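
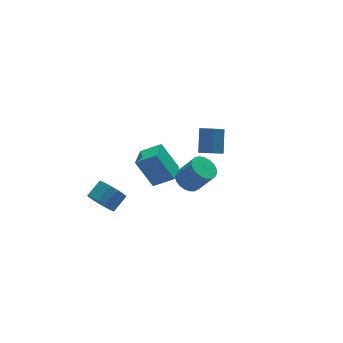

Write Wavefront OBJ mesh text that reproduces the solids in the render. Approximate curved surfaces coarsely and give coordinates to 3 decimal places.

v -3.479 -3.702 4.543
v -2.416 -4.409 5.331
v -2.521 -2.55 4.285
v -1.458 -3.257 5.073
v -2.802 -4.663 2.767
v -1.739 -5.37 3.555
v -1.844 -3.511 2.509
v -0.781 -4.218 3.297
v 3.273 -1.225 0.473
v 3.938 -0.175 1.817
v 2.639 -0.562 0.269
v 3.304 0.488 1.612
v 4.596 -0.368 -0.852
v 5.261 0.682 0.491
v 3.962 0.295 -1.057
v 4.627 1.345 0.287
v 1.84 -0.615 -2.161
v 2.716 -0.326 -2.46
v 3.497 -1.077 -0.899
v 2.62 -1.365 -0.599
v 2.592 -0.008 -2.245
v 3.373 -0.759 -0.684
v 2.338 0.205 -2.016
v 3.119 -0.546 -0.455
v 1.998 0.276 -1.811
v 2.778 -0.474 -0.25
v 1.63 0.194 -1.667
v 2.411 -0.557 -0.106
v 1.299 -0.029 -1.608
v 2.08 -0.779 -0.047
v 1.061 -0.352 -1.645
v 1.842 -1.103 -0.084
v 0.958 -0.721 -1.771
v 1.739 -1.472 -0.21
v 1.007 -1.072 -1.964
v 1.788 -1.823 -0.403
v 1.2 -1.344 -2.191
v 1.981 -2.094 -0.63
v 1.504 -1.489 -2.413
v 2.285 -2.24 -0.852
v 1.866 -1.483 -2.591
v 2.647 -2.234 -1.03
v 2.223 -1.327 -2.695
v 3.004 -2.078 -1.134
v 2.514 -1.048 -2.706
v 3.295 -1.799 -1.145
v 2.688 -0.694 -2.623
v 3.469 -1.445 -1.062
v -3.163 1.754 -4.239
v -2.75 2.189 -5.125
v -1.664 2.58 -4.427
v -2.077 2.146 -3.541
v -3.047 2.594 -4.892
v -1.96 2.986 -4.193
v -3.374 2.774 -4.483
v -2.287 3.166 -3.785
v -3.645 2.681 -4.009
v -2.559 3.073 -3.311
v -3.787 2.34 -3.597
v -2.7 2.731 -2.898
v -3.762 1.841 -3.357
v -2.675 2.233 -2.658
v -3.576 1.32 -3.353
v -2.49 1.711 -2.655
v -3.28 0.914 -3.587
v -2.193 1.306 -2.888
v -2.953 0.734 -3.995
v -1.866 1.126 -3.297
v -2.681 0.827 -4.469
v -1.595 1.219 -3.771
v -2.54 1.169 -4.882
v -1.453 1.56 -4.183
v -2.565 1.667 -5.122
v -1.478 2.059 -4.423
f 2 4 1
f 5 2 1
f 1 4 3
f 3 5 1
f 2 8 4
f 6 2 5
f 6 8 2
f 4 8 3
f 7 5 3
f 3 8 7
f 7 6 5
f 8 6 7
f 10 12 9
f 13 10 9
f 9 12 11
f 11 13 9
f 10 16 12
f 14 10 13
f 14 16 10
f 12 16 11
f 15 13 11
f 11 16 15
f 15 14 13
f 16 14 15
f 18 17 21
f 18 21 19
f 19 21 22
f 19 22 20
f 21 17 23
f 21 23 22
f 22 23 24
f 22 24 20
f 23 17 25
f 23 25 24
f 24 25 26
f 24 26 20
f 25 17 27
f 25 27 26
f 26 27 28
f 26 28 20
f 27 17 29
f 27 29 28
f 28 29 30
f 28 30 20
f 29 17 31
f 29 31 30
f 30 31 32
f 30 32 20
f 31 17 33
f 31 33 32
f 32 33 34
f 32 34 20
f 33 17 35
f 33 35 34
f 34 35 36
f 34 36 20
f 35 17 37
f 35 37 36
f 36 37 38
f 36 38 20
f 37 17 39
f 37 39 38
f 38 39 40
f 38 40 20
f 39 17 41
f 39 41 40
f 40 41 42
f 40 42 20
f 41 17 43
f 41 43 42
f 42 43 44
f 42 44 20
f 43 17 45
f 43 45 44
f 44 45 46
f 44 46 20
f 45 17 47
f 45 47 46
f 46 47 48
f 46 48 20
f 47 17 18
f 47 18 48
f 48 18 19
f 48 19 20
f 50 49 53
f 50 53 51
f 51 53 54
f 51 54 52
f 53 49 55
f 53 55 54
f 54 55 56
f 54 56 52
f 55 49 57
f 55 57 56
f 56 57 58
f 56 58 52
f 57 49 59
f 57 59 58
f 58 59 60
f 58 60 52
f 59 49 61
f 59 61 60
f 60 61 62
f 60 62 52
f 61 49 63
f 61 63 62
f 62 63 64
f 62 64 52
f 63 49 65
f 63 65 64
f 64 65 66
f 64 66 52
f 65 49 67
f 65 67 66
f 66 67 68
f 66 68 52
f 67 49 69
f 67 69 68
f 68 69 70
f 68 70 52
f 69 49 71
f 69 71 70
f 70 71 72
f 70 72 52
f 71 49 73
f 71 73 72
f 72 73 74
f 72 74 52
f 73 49 50
f 73 50 74
f 74 50 51
f 74 51 52



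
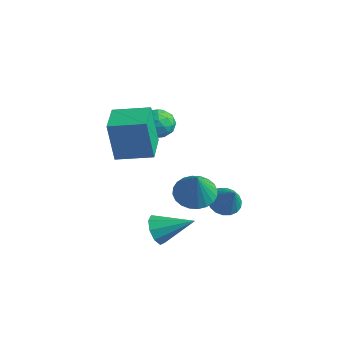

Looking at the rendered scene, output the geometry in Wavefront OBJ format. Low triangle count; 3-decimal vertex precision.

v 1.852 2.437 -3.437
v 2.464 2.236 -3.929
v 2.728 2.223 -2.263
v 2.503 2.593 -3.894
v 2.414 2.919 -3.768
v 2.213 3.149 -3.576
v 1.941 3.238 -3.357
v 1.651 3.169 -3.154
v 1.402 2.954 -3.007
v 1.241 2.638 -2.945
v 1.202 2.281 -2.981
v 1.291 1.955 -3.107
v 1.492 1.725 -3.298
v 1.764 1.636 -3.517
v 2.054 1.705 -3.72
v 2.303 1.92 -3.867
v 1.777 -1.517 -3.455
v 2.355 -1.825 -3.964
v 3.063 -0.443 -2.645
v 2.117 -1.365 -4.196
v 1.72 -0.976 -4.081
v 1.35 -0.84 -3.673
v 1.179 -1.02 -3.163
v 1.289 -1.433 -2.789
v 1.627 -1.885 -2.726
v 2.035 -2.165 -3.005
v 2.323 -2.141 -3.494
v -1.387 1.79 1.07
v -0.763 1.64 0.509
v -1.477 0.44 1.331
v -0.853 0.29 0.77
v -0.681 0.689 1.503
v -0.625 1.523 1.342
v -1.615 0.557 0.498
v -1.559 1.391 0.337
v -0.904 0.878 0.156
v -0.327 0.959 0.777
v -1.913 1.121 1.063
v -1.336 1.202 1.684
v -1.067 1.834 0.767
v -1.173 0.246 1.073
v -1.072 0.481 1.504
v -0.705 0.393 1.175
v -0.986 1.765 1.256
v -0.619 1.677 0.927
v -0.571 1.117 1.51
v -1.621 0.403 0.913
v -1.254 0.315 0.584
v -1.535 1.687 0.665
v -1.168 1.599 0.336
v -1.669 0.963 0.33
v -0.783 1.298 0.23
v -0.836 0.504 0.383
v -1.284 0.661 0.223
v -1.251 1.151 0.129
v -0.444 1.345 0.595
v -0.497 0.552 0.748
v -0.396 0.786 1.179
v -0.363 1.276 1.084
v -0.527 0.897 0.387
v -1.743 1.528 1.092
v -1.796 0.735 1.245
v -1.877 0.804 0.756
v -1.844 1.294 0.661
v -1.404 1.576 1.457
v -1.457 0.782 1.61
v -0.989 0.929 1.711
v -0.956 1.419 1.617
v -1.713 1.183 1.453
v 3.089 -0.465 -0.722
v 3.557 -1.208 -1.158
v 3.751 -0.955 0.822
v 3.818 -0.93 -1.182
v 3.969 -0.582 -1.137
v 3.986 -0.216 -1.028
v 3.866 0.112 -0.872
v 3.628 0.353 -0.694
v 3.308 0.468 -0.52
v 2.954 0.442 -0.377
v 2.621 0.278 -0.286
v 2.36 0 -0.262
v 2.209 -0.348 -0.308
v 2.192 -0.715 -0.416
v 2.312 -1.043 -0.572
v 2.55 -1.283 -0.75
v 2.87 -1.399 -0.924
v 3.223 -1.372 -1.067
v -0.927 -1.348 0.829
v -1.198 -1.539 2.902
v 0.323 -0.168 1.101
v 0.052 -0.359 3.174
v 0.228 -2.581 0.866
v -0.043 -2.772 2.939
v 1.478 -1.401 1.138
v 1.207 -1.592 3.211
f 2 1 4
f 2 4 3
f 4 1 5
f 4 5 3
f 5 1 6
f 5 6 3
f 6 1 7
f 6 7 3
f 7 1 8
f 7 8 3
f 8 1 9
f 8 9 3
f 9 1 10
f 9 10 3
f 10 1 11
f 10 11 3
f 11 1 12
f 11 12 3
f 12 1 13
f 12 13 3
f 13 1 14
f 13 14 3
f 14 1 15
f 14 15 3
f 15 1 16
f 15 16 3
f 16 1 2
f 16 2 3
f 18 17 20
f 18 20 19
f 20 17 21
f 20 21 19
f 21 17 22
f 21 22 19
f 22 17 23
f 22 23 19
f 23 17 24
f 23 24 19
f 24 17 25
f 24 25 19
f 25 17 26
f 25 26 19
f 26 17 27
f 26 27 19
f 27 17 18
f 27 18 19
f 28 65 44
f 65 39 68
f 44 68 33
f 65 68 44
f 28 44 40
f 44 33 45
f 40 45 29
f 44 45 40
f 28 40 49
f 40 29 50
f 49 50 35
f 40 50 49
f 28 49 61
f 49 35 64
f 61 64 38
f 49 64 61
f 28 61 65
f 61 38 69
f 65 69 39
f 61 69 65
f 29 45 56
f 45 33 59
f 56 59 37
f 45 59 56
f 33 68 46
f 68 39 67
f 46 67 32
f 68 67 46
f 39 69 66
f 69 38 62
f 66 62 30
f 69 62 66
f 38 64 63
f 64 35 51
f 63 51 34
f 64 51 63
f 35 50 55
f 50 29 52
f 55 52 36
f 50 52 55
f 31 57 43
f 57 37 58
f 43 58 32
f 57 58 43
f 31 43 41
f 43 32 42
f 41 42 30
f 43 42 41
f 31 41 48
f 41 30 47
f 48 47 34
f 41 47 48
f 31 48 53
f 48 34 54
f 53 54 36
f 48 54 53
f 31 53 57
f 53 36 60
f 57 60 37
f 53 60 57
f 32 58 46
f 58 37 59
f 46 59 33
f 58 59 46
f 30 42 66
f 42 32 67
f 66 67 39
f 42 67 66
f 34 47 63
f 47 30 62
f 63 62 38
f 47 62 63
f 36 54 55
f 54 34 51
f 55 51 35
f 54 51 55
f 37 60 56
f 60 36 52
f 56 52 29
f 60 52 56
f 71 70 73
f 71 73 72
f 73 70 74
f 73 74 72
f 74 70 75
f 74 75 72
f 75 70 76
f 75 76 72
f 76 70 77
f 76 77 72
f 77 70 78
f 77 78 72
f 78 70 79
f 78 79 72
f 79 70 80
f 79 80 72
f 80 70 81
f 80 81 72
f 81 70 82
f 81 82 72
f 82 70 83
f 82 83 72
f 83 70 84
f 83 84 72
f 84 70 85
f 84 85 72
f 85 70 86
f 85 86 72
f 86 70 87
f 86 87 72
f 87 70 71
f 87 71 72
f 89 91 88
f 92 89 88
f 88 91 90
f 90 92 88
f 89 95 91
f 93 89 92
f 93 95 89
f 91 95 90
f 94 92 90
f 90 95 94
f 94 93 92
f 95 93 94



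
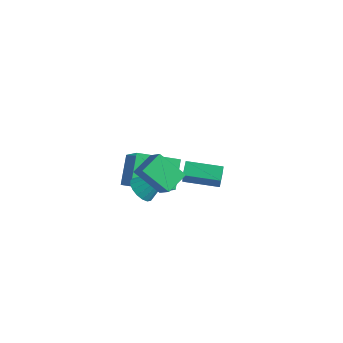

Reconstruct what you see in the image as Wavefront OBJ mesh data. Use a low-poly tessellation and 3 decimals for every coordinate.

v -3.473 -0.823 -0.151
v -2.328 -1.179 0.923
v -2.343 0.789 -0.822
v -1.198 0.434 0.252
v -2.742 -1.794 -1.252
v -1.597 -2.149 -0.178
v -1.612 -0.181 -1.923
v -0.467 -0.537 -0.849
v -0.47 -2.541 0.34
v 0.091 -2.975 0.312
v 0.45 -1.439 1.66
v 0.156 -2.743 0.073
v 0.078 -2.464 -0.105
v -0.125 -2.203 -0.182
v -0.408 -2.019 -0.138
v -0.704 -1.955 0.014
v -0.947 -2.024 0.242
v -1.081 -2.212 0.491
v -1.074 -2.475 0.706
v -0.929 -2.753 0.837
v -0.679 -2.983 0.854
v -0.381 -3.111 0.753
v -0.103 -3.108 0.558
v -1.553 0.88 -1.355
v -1.936 1.413 -0.898
v -2.229 1.475 -2.616
v -2.612 2.008 -2.159
v -0.228 1.992 -1.541
v -0.611 2.525 -1.084
v -0.904 2.587 -2.802
v -1.287 3.12 -2.345
v 1.614 -4.251 3.993
v 1.517 -3.206 4.437
v 0.744 -3.998 3.207
v 0.647 -2.952 3.65
v 2.673 -3.728 2.99
v 2.576 -2.682 3.433
v 1.803 -3.474 2.203
v 1.706 -2.429 2.647
f 2 4 1
f 5 2 1
f 1 4 3
f 3 5 1
f 2 8 4
f 6 2 5
f 6 8 2
f 4 8 3
f 7 5 3
f 3 8 7
f 7 6 5
f 8 6 7
f 10 9 12
f 10 12 11
f 12 9 13
f 12 13 11
f 13 9 14
f 13 14 11
f 14 9 15
f 14 15 11
f 15 9 16
f 15 16 11
f 16 9 17
f 16 17 11
f 17 9 18
f 17 18 11
f 18 9 19
f 18 19 11
f 19 9 20
f 19 20 11
f 20 9 21
f 20 21 11
f 21 9 22
f 21 22 11
f 22 9 23
f 22 23 11
f 23 9 10
f 23 10 11
f 25 27 24
f 28 25 24
f 24 27 26
f 26 28 24
f 25 31 27
f 29 25 28
f 29 31 25
f 27 31 26
f 30 28 26
f 26 31 30
f 30 29 28
f 31 29 30
f 33 35 32
f 36 33 32
f 32 35 34
f 34 36 32
f 33 39 35
f 37 33 36
f 37 39 33
f 35 39 34
f 38 36 34
f 34 39 38
f 38 37 36
f 39 37 38



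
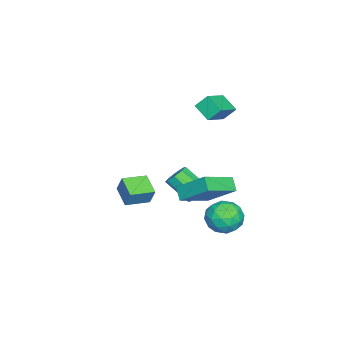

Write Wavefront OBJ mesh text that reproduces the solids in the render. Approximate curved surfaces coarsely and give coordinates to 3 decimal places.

v 2.748 0.987 0.696
v 3.09 2.669 2.072
v 1.061 2.03 -0.16
v 1.403 3.712 1.216
v 3.317 1.388 0.064
v 3.659 3.07 1.44
v 1.63 2.431 -0.792
v 1.972 4.113 0.584
v -0.135 1.3 -1.673
v 0.206 0.82 -2.17
v 0.055 -0.579 -0.924
v -0.285 -0.1 -0.427
v 0.592 1.092 -1.819
v 0.442 -0.308 -0.572
v 0.554 1.485 -1.382
v 0.403 0.086 -0.135
v 0.112 1.77 -1.115
v -0.039 0.371 0.131
v -0.475 1.779 -1.176
v -0.626 0.38 0.07
v -0.862 1.508 -1.528
v -1.012 0.108 -0.281
v -0.823 1.114 -1.965
v -0.974 -0.285 -0.718
v -0.381 0.829 -2.231
v -0.532 -0.57 -0.985
v -0.713 3.528 -2.598
v 0.465 3.452 -2.729
v -0.945 2.088 -3.851
v 0.233 2.012 -3.982
v -0.272 1.691 -2.956
v -0.128 2.581 -2.182
v -0.352 2.959 -4.398
v -0.208 3.849 -3.624
v 0.689 3.101 -3.842
v 0.738 2.317 -2.951
v -1.218 3.223 -3.629
v -1.169 2.439 -2.738
v -0.104 3.616 -2.554
v -0.376 1.924 -4.026
v -0.673 1.735 -3.423
v 0.019 1.69 -3.5
v -0.452 3.104 -2.232
v 0.24 3.06 -2.309
v -0.193 2.025 -2.442
v -0.72 2.48 -4.271
v -0.028 2.436 -4.348
v -0.499 3.85 -3.08
v 0.193 3.805 -3.157
v -0.287 3.515 -4.138
v 0.72 3.365 -3.285
v 0.584 2.519 -4.021
v 0.24 3.076 -4.266
v 0.325 3.599 -3.811
v 0.749 2.905 -2.761
v 0.613 2.058 -3.497
v 0.316 1.87 -2.894
v 0.401 2.393 -2.439
v 0.881 2.698 -3.415
v -1.093 3.482 -3.083
v -1.229 2.635 -3.819
v -0.881 3.147 -4.141
v -0.796 3.67 -3.686
v -1.064 3.021 -2.559
v -1.2 2.175 -3.295
v -0.805 1.941 -2.769
v -0.72 2.464 -2.314
v -1.361 2.842 -3.165
v -3.929 0.724 3.28
v -4.142 1.4 4.069
v -3.394 1.667 2.618
v -3.607 2.342 3.407
v -2.293 0.338 4.053
v -2.506 1.013 4.842
v -1.758 1.28 3.391
v -1.971 1.956 4.18
v -2.957 -3.094 -3.687
v -2.703 -2.674 -2.582
v -1.941 -2.213 -4.256
v -1.686 -1.793 -3.15
v -1.894 -4.207 -3.51
v -1.639 -3.787 -2.404
v -0.877 -3.326 -4.078
v -0.623 -2.906 -2.973
f 2 4 1
f 5 2 1
f 1 4 3
f 3 5 1
f 2 8 4
f 6 2 5
f 6 8 2
f 4 8 3
f 7 5 3
f 3 8 7
f 7 6 5
f 8 6 7
f 10 9 13
f 10 13 11
f 11 13 14
f 11 14 12
f 13 9 15
f 13 15 14
f 14 15 16
f 14 16 12
f 15 9 17
f 15 17 16
f 16 17 18
f 16 18 12
f 17 9 19
f 17 19 18
f 18 19 20
f 18 20 12
f 19 9 21
f 19 21 20
f 20 21 22
f 20 22 12
f 21 9 23
f 21 23 22
f 22 23 24
f 22 24 12
f 23 9 25
f 23 25 24
f 24 25 26
f 24 26 12
f 25 9 10
f 25 10 26
f 26 10 11
f 26 11 12
f 27 64 43
f 64 38 67
f 43 67 32
f 64 67 43
f 27 43 39
f 43 32 44
f 39 44 28
f 43 44 39
f 27 39 48
f 39 28 49
f 48 49 34
f 39 49 48
f 27 48 60
f 48 34 63
f 60 63 37
f 48 63 60
f 27 60 64
f 60 37 68
f 64 68 38
f 60 68 64
f 28 44 55
f 44 32 58
f 55 58 36
f 44 58 55
f 32 67 45
f 67 38 66
f 45 66 31
f 67 66 45
f 38 68 65
f 68 37 61
f 65 61 29
f 68 61 65
f 37 63 62
f 63 34 50
f 62 50 33
f 63 50 62
f 34 49 54
f 49 28 51
f 54 51 35
f 49 51 54
f 30 56 42
f 56 36 57
f 42 57 31
f 56 57 42
f 30 42 40
f 42 31 41
f 40 41 29
f 42 41 40
f 30 40 47
f 40 29 46
f 47 46 33
f 40 46 47
f 30 47 52
f 47 33 53
f 52 53 35
f 47 53 52
f 30 52 56
f 52 35 59
f 56 59 36
f 52 59 56
f 31 57 45
f 57 36 58
f 45 58 32
f 57 58 45
f 29 41 65
f 41 31 66
f 65 66 38
f 41 66 65
f 33 46 62
f 46 29 61
f 62 61 37
f 46 61 62
f 35 53 54
f 53 33 50
f 54 50 34
f 53 50 54
f 36 59 55
f 59 35 51
f 55 51 28
f 59 51 55
f 70 72 69
f 73 70 69
f 69 72 71
f 71 73 69
f 70 76 72
f 74 70 73
f 74 76 70
f 72 76 71
f 75 73 71
f 71 76 75
f 75 74 73
f 76 74 75
f 78 80 77
f 81 78 77
f 77 80 79
f 79 81 77
f 78 84 80
f 82 78 81
f 82 84 78
f 80 84 79
f 83 81 79
f 79 84 83
f 83 82 81
f 84 82 83



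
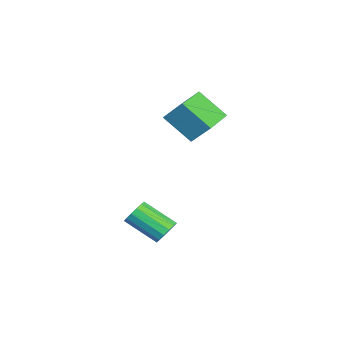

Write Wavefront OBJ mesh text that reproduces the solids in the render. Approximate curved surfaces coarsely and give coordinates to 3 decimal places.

v -0.092 0.216 1.085
v -0.608 -1.069 2.356
v 0.302 1.1 2.138
v -0.214 -0.186 3.41
v 1.594 -0.494 1.05
v 1.078 -1.78 2.322
v 1.988 0.389 2.104
v 1.472 -0.896 3.375
v 3.995 -1.504 -3.54
v 4.513 -1.37 -3.058
v 3.943 -2.843 -2.038
v 3.425 -2.976 -2.52
v 4.219 -1.175 -2.94
v 3.649 -2.647 -1.92
v 3.864 -1.067 -2.983
v 3.295 -2.54 -1.962
v 3.545 -1.076 -3.175
v 2.975 -2.549 -2.154
v 3.346 -1.2 -3.465
v 2.777 -2.673 -2.444
v 3.321 -1.406 -3.775
v 2.752 -2.878 -2.754
v 3.477 -1.637 -4.022
v 2.907 -3.11 -3.002
v 3.771 -1.833 -4.14
v 3.201 -3.305 -3.12
v 4.125 -1.94 -4.098
v 3.556 -3.413 -3.077
v 4.445 -1.931 -3.906
v 3.875 -3.404 -2.885
v 4.643 -1.807 -3.616
v 4.074 -3.28 -2.595
v 4.668 -1.602 -3.306
v 4.099 -3.074 -2.285
f 2 4 1
f 5 2 1
f 1 4 3
f 3 5 1
f 2 8 4
f 6 2 5
f 6 8 2
f 4 8 3
f 7 5 3
f 3 8 7
f 7 6 5
f 8 6 7
f 10 9 13
f 10 13 11
f 11 13 14
f 11 14 12
f 13 9 15
f 13 15 14
f 14 15 16
f 14 16 12
f 15 9 17
f 15 17 16
f 16 17 18
f 16 18 12
f 17 9 19
f 17 19 18
f 18 19 20
f 18 20 12
f 19 9 21
f 19 21 20
f 20 21 22
f 20 22 12
f 21 9 23
f 21 23 22
f 22 23 24
f 22 24 12
f 23 9 25
f 23 25 24
f 24 25 26
f 24 26 12
f 25 9 27
f 25 27 26
f 26 27 28
f 26 28 12
f 27 9 29
f 27 29 28
f 28 29 30
f 28 30 12
f 29 9 31
f 29 31 30
f 30 31 32
f 30 32 12
f 31 9 33
f 31 33 32
f 32 33 34
f 32 34 12
f 33 9 10
f 33 10 34
f 34 10 11
f 34 11 12



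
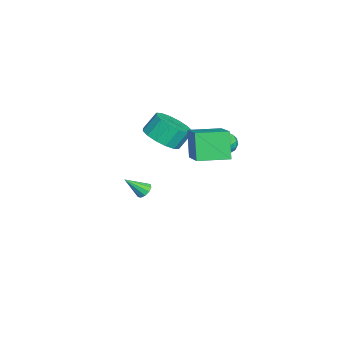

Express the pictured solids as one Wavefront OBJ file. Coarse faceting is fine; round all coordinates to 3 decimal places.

v 1.032 -1.909 1.568
v 1.739 -2.467 2.163
v 1.415 -1.85 3.128
v 0.708 -1.291 2.532
v 2.025 -2.025 1.976
v 1.701 -1.408 2.941
v 2.045 -1.551 1.68
v 1.721 -0.934 2.644
v 1.794 -1.173 1.354
v 1.469 -0.556 2.318
v 1.338 -0.993 1.085
v 1.014 -0.375 2.049
v 0.801 -1.057 0.945
v 0.476 -0.44 1.909
v 0.325 -1.35 0.972
v 0.001 -0.733 1.937
v 0.039 -1.792 1.159
v -0.285 -1.175 2.124
v 0.019 -2.266 1.456
v -0.305 -1.649 2.42
v 0.271 -2.644 1.782
v -0.054 -2.027 2.746
v 0.726 -2.825 2.051
v 0.402 -2.207 3.015
v 1.264 -2.76 2.191
v 0.939 -2.143 3.155
v -0.585 1.587 0.046
v -0.087 1.048 0.103
v -1.313 0.992 0.777
v -0.815 0.453 0.834
v -0.68 1.111 1.134
v -0.23 1.479 0.682
v -1.17 0.561 0.198
v -0.72 0.929 -0.254
v -0.449 0.414 0.197
v -0.146 0.753 0.775
v -1.254 1.287 0.105
v -0.951 1.626 0.683
v -0.272 1.37 0.01
v -1.128 0.67 0.87
v -1.049 1.057 1.046
v -0.756 0.74 1.079
v -0.356 1.623 0.351
v -0.063 1.306 0.384
v -0.412 1.343 0.99
v -1.337 0.734 0.496
v -1.044 0.417 0.529
v -0.644 1.3 -0.199
v -0.351 0.983 -0.166
v -0.988 0.697 -0.11
v -0.192 0.68 0.099
v -0.62 0.33 0.528
v -0.829 0.394 0.155
v -0.564 0.61 -0.111
v -0.014 0.88 0.439
v -0.442 0.53 0.868
v -0.363 0.917 1.045
v -0.098 1.133 0.779
v -0.227 0.507 0.494
v -0.958 1.51 0.012
v -1.386 1.16 0.441
v -1.302 0.907 0.101
v -1.037 1.123 -0.165
v -0.78 1.71 0.352
v -1.208 1.36 0.781
v -0.836 1.43 0.991
v -0.571 1.646 0.725
v -1.173 1.533 0.386
v 2.627 -0.345 1.331
v 1.944 -0.507 2.813
v 2.169 1.24 1.294
v 1.486 1.077 2.776
v 4.514 0.223 2.264
v 3.831 0.06 3.746
v 4.056 1.807 2.227
v 3.373 1.645 3.709
v -1.818 -3.155 -4.089
v -1.441 -2.849 -3.903
v -1.502 -4.125 -3.131
v -1.712 -2.78 -3.744
v -2.023 -2.854 -3.718
v -2.256 -3.044 -3.833
v -2.322 -3.275 -4.046
v -2.195 -3.461 -4.275
v -1.924 -3.529 -4.434
v -1.612 -3.455 -4.461
v -1.379 -3.266 -4.346
v -1.314 -3.034 -4.133
f 2 1 5
f 2 5 3
f 3 5 6
f 3 6 4
f 5 1 7
f 5 7 6
f 6 7 8
f 6 8 4
f 7 1 9
f 7 9 8
f 8 9 10
f 8 10 4
f 9 1 11
f 9 11 10
f 10 11 12
f 10 12 4
f 11 1 13
f 11 13 12
f 12 13 14
f 12 14 4
f 13 1 15
f 13 15 14
f 14 15 16
f 14 16 4
f 15 1 17
f 15 17 16
f 16 17 18
f 16 18 4
f 17 1 19
f 17 19 18
f 18 19 20
f 18 20 4
f 19 1 21
f 19 21 20
f 20 21 22
f 20 22 4
f 21 1 23
f 21 23 22
f 22 23 24
f 22 24 4
f 23 1 25
f 23 25 24
f 24 25 26
f 24 26 4
f 25 1 2
f 25 2 26
f 26 2 3
f 26 3 4
f 27 64 43
f 64 38 67
f 43 67 32
f 64 67 43
f 27 43 39
f 43 32 44
f 39 44 28
f 43 44 39
f 27 39 48
f 39 28 49
f 48 49 34
f 39 49 48
f 27 48 60
f 48 34 63
f 60 63 37
f 48 63 60
f 27 60 64
f 60 37 68
f 64 68 38
f 60 68 64
f 28 44 55
f 44 32 58
f 55 58 36
f 44 58 55
f 32 67 45
f 67 38 66
f 45 66 31
f 67 66 45
f 38 68 65
f 68 37 61
f 65 61 29
f 68 61 65
f 37 63 62
f 63 34 50
f 62 50 33
f 63 50 62
f 34 49 54
f 49 28 51
f 54 51 35
f 49 51 54
f 30 56 42
f 56 36 57
f 42 57 31
f 56 57 42
f 30 42 40
f 42 31 41
f 40 41 29
f 42 41 40
f 30 40 47
f 40 29 46
f 47 46 33
f 40 46 47
f 30 47 52
f 47 33 53
f 52 53 35
f 47 53 52
f 30 52 56
f 52 35 59
f 56 59 36
f 52 59 56
f 31 57 45
f 57 36 58
f 45 58 32
f 57 58 45
f 29 41 65
f 41 31 66
f 65 66 38
f 41 66 65
f 33 46 62
f 46 29 61
f 62 61 37
f 46 61 62
f 35 53 54
f 53 33 50
f 54 50 34
f 53 50 54
f 36 59 55
f 59 35 51
f 55 51 28
f 59 51 55
f 70 72 69
f 73 70 69
f 69 72 71
f 71 73 69
f 70 76 72
f 74 70 73
f 74 76 70
f 72 76 71
f 75 73 71
f 71 76 75
f 75 74 73
f 76 74 75
f 78 77 80
f 78 80 79
f 80 77 81
f 80 81 79
f 81 77 82
f 81 82 79
f 82 77 83
f 82 83 79
f 83 77 84
f 83 84 79
f 84 77 85
f 84 85 79
f 85 77 86
f 85 86 79
f 86 77 87
f 86 87 79
f 87 77 88
f 87 88 79
f 88 77 78
f 88 78 79



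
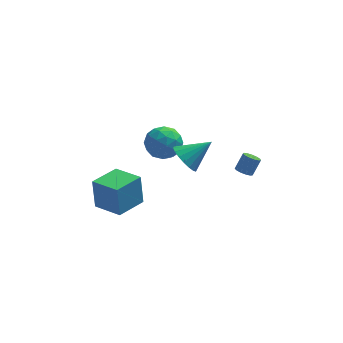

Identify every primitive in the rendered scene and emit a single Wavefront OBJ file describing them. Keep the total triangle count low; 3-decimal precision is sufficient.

v -1.47 3.127 0.174
v -0.559 3.768 0.396
v -0.441 1.612 0.324
v 0.47 2.253 0.546
v -0.372 2.181 1.304
v -1.008 3.117 1.212
v 0.008 2.263 -0.492
v -0.628 3.199 -0.584
v 0.355 3.234 -0.015
v 0.119 3.183 1.095
v -1.119 2.197 -0.375
v -1.355 2.146 0.735
v -1.105 3.58 0.272
v 0.105 1.8 0.448
v -0.39 1.757 0.893
v 0.145 2.134 1.024
v -1.369 3.198 0.751
v -0.834 3.575 0.882
v -0.724 2.642 1.415
v -0.166 1.805 -0.162
v 0.369 2.182 -0.031
v -1.145 3.246 -0.304
v -0.61 3.623 -0.173
v -0.276 2.738 -0.695
v -0.032 3.643 0.161
v 0.572 2.753 0.249
v 0.301 2.758 -0.361
v -0.073 3.309 -0.415
v -0.171 3.613 0.813
v 0.434 2.723 0.901
v -0.061 2.681 1.347
v -0.435 3.231 1.292
v 0.366 3.299 0.571
v -1.434 2.657 -0.181
v -0.829 1.767 -0.093
v -0.565 2.149 -0.572
v -0.939 2.699 -0.627
v -1.572 2.627 0.471
v -0.968 1.737 0.559
v -0.927 2.071 1.135
v -1.301 2.622 1.081
v -1.366 2.081 0.149
v 3.592 -0.446 0.472
v 4.042 -0.399 0.216
v 4.498 0.013 1.092
v 4.048 -0.034 1.348
v 3.897 -0.148 0.174
v 4.352 0.264 1.05
v 3.655 0.008 0.226
v 4.11 0.42 1.103
v 3.393 0.02 0.357
v 3.848 0.432 1.233
v 3.194 -0.115 0.524
v 3.65 0.296 1.4
v 3.122 -0.356 0.674
v 3.577 0.055 1.551
v 3.199 -0.625 0.761
v 3.655 -0.214 1.637
v 3.401 -0.838 0.755
v 3.857 -0.426 1.632
v 3.664 -0.925 0.66
v 4.119 -0.514 1.536
v 3.904 -0.861 0.505
v 4.359 -0.449 1.381
v 4.045 -0.664 0.339
v 4.501 -0.253 1.215
v -3.036 -3.333 -0.208
v -3.148 -3.003 1.568
v -4.289 -2.163 -0.505
v -4.401 -1.832 1.272
v -1.779 -2.028 -0.372
v -1.891 -1.697 1.405
v -3.032 -0.857 -0.668
v -3.144 -0.527 1.108
v 0.577 1.357 0.073
v 1.116 1.544 -0.748
v 2.043 1.763 1.127
v 0.939 1.941 -0.654
v 0.689 2.222 -0.416
v 0.418 2.333 -0.081
v 0.178 2.25 0.285
v 0.017 1.99 0.609
v -0.033 1.605 0.826
v 0.038 1.171 0.895
v 0.216 0.774 0.801
v 0.465 0.492 0.562
v 0.736 0.382 0.227
v 0.976 0.465 -0.138
v 1.137 0.725 -0.462
v 1.187 1.11 -0.68
f 1 38 17
f 38 12 41
f 17 41 6
f 38 41 17
f 1 17 13
f 17 6 18
f 13 18 2
f 17 18 13
f 1 13 22
f 13 2 23
f 22 23 8
f 13 23 22
f 1 22 34
f 22 8 37
f 34 37 11
f 22 37 34
f 1 34 38
f 34 11 42
f 38 42 12
f 34 42 38
f 2 18 29
f 18 6 32
f 29 32 10
f 18 32 29
f 6 41 19
f 41 12 40
f 19 40 5
f 41 40 19
f 12 42 39
f 42 11 35
f 39 35 3
f 42 35 39
f 11 37 36
f 37 8 24
f 36 24 7
f 37 24 36
f 8 23 28
f 23 2 25
f 28 25 9
f 23 25 28
f 4 30 16
f 30 10 31
f 16 31 5
f 30 31 16
f 4 16 14
f 16 5 15
f 14 15 3
f 16 15 14
f 4 14 21
f 14 3 20
f 21 20 7
f 14 20 21
f 4 21 26
f 21 7 27
f 26 27 9
f 21 27 26
f 4 26 30
f 26 9 33
f 30 33 10
f 26 33 30
f 5 31 19
f 31 10 32
f 19 32 6
f 31 32 19
f 3 15 39
f 15 5 40
f 39 40 12
f 15 40 39
f 7 20 36
f 20 3 35
f 36 35 11
f 20 35 36
f 9 27 28
f 27 7 24
f 28 24 8
f 27 24 28
f 10 33 29
f 33 9 25
f 29 25 2
f 33 25 29
f 44 43 47
f 44 47 45
f 45 47 48
f 45 48 46
f 47 43 49
f 47 49 48
f 48 49 50
f 48 50 46
f 49 43 51
f 49 51 50
f 50 51 52
f 50 52 46
f 51 43 53
f 51 53 52
f 52 53 54
f 52 54 46
f 53 43 55
f 53 55 54
f 54 55 56
f 54 56 46
f 55 43 57
f 55 57 56
f 56 57 58
f 56 58 46
f 57 43 59
f 57 59 58
f 58 59 60
f 58 60 46
f 59 43 61
f 59 61 60
f 60 61 62
f 60 62 46
f 61 43 63
f 61 63 62
f 62 63 64
f 62 64 46
f 63 43 65
f 63 65 64
f 64 65 66
f 64 66 46
f 65 43 44
f 65 44 66
f 66 44 45
f 66 45 46
f 68 70 67
f 71 68 67
f 67 70 69
f 69 71 67
f 68 74 70
f 72 68 71
f 72 74 68
f 70 74 69
f 73 71 69
f 69 74 73
f 73 72 71
f 74 72 73
f 76 75 78
f 76 78 77
f 78 75 79
f 78 79 77
f 79 75 80
f 79 80 77
f 80 75 81
f 80 81 77
f 81 75 82
f 81 82 77
f 82 75 83
f 82 83 77
f 83 75 84
f 83 84 77
f 84 75 85
f 84 85 77
f 85 75 86
f 85 86 77
f 86 75 87
f 86 87 77
f 87 75 88
f 87 88 77
f 88 75 89
f 88 89 77
f 89 75 90
f 89 90 77
f 90 75 76
f 90 76 77



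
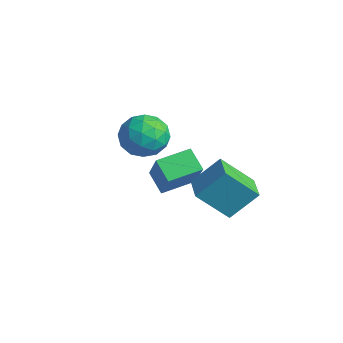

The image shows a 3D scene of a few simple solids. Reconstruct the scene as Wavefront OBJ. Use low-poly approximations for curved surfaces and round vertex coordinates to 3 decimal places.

v -2.648 -1.354 1.42
v -2.118 -0.755 0.935
v -1.462 -2.285 1.565
v -0.932 -1.686 1.08
v -1.229 -1.459 1.938
v -1.961 -0.884 1.849
v -1.619 -2.156 0.651
v -2.351 -1.581 0.562
v -1.482 -1.25 0.46
v -1.241 -0.82 1.255
v -2.339 -2.22 1.245
v -2.098 -1.79 2.04
v -2.487 -0.973 1.165
v -1.093 -2.067 1.335
v -1.267 -1.934 1.84
v -0.956 -1.582 1.554
v -2.395 -1.049 1.702
v -2.083 -0.696 1.417
v -1.561 -1.111 2.006
v -1.497 -2.344 1.083
v -1.185 -1.991 0.798
v -2.624 -1.458 0.946
v -2.313 -1.106 0.66
v -2.019 -1.929 0.494
v -1.801 -0.912 0.6
v -1.105 -1.459 0.686
v -1.508 -1.735 0.434
v -1.939 -1.397 0.381
v -1.66 -0.659 1.068
v -0.963 -1.206 1.153
v -1.137 -1.073 1.657
v -1.568 -0.735 1.605
v -1.286 -0.95 0.789
v -2.617 -1.834 1.347
v -1.92 -2.381 1.432
v -2.012 -2.305 0.895
v -2.443 -1.967 0.843
v -2.475 -1.581 1.814
v -1.779 -2.128 1.9
v -1.641 -1.643 2.119
v -2.072 -1.305 2.066
v -2.294 -2.09 1.711
v -0.915 -0.208 -1.087
v -0.551 0.749 -0.075
v -0.321 0.789 -2.245
v 0.044 1.747 -1.233
v 0.116 -0.707 -0.987
v 0.481 0.251 0.025
v 0.711 0.291 -2.145
v 1.075 1.248 -1.133
v -4.412 0.311 -3.035
v -3.335 -0.076 -1.543
v -4.23 1.651 -2.818
v -3.154 1.264 -1.326
v -3.586 0.296 -3.634
v -2.51 -0.091 -2.142
v -3.405 1.636 -3.417
v -2.328 1.249 -1.925
f 1 38 17
f 38 12 41
f 17 41 6
f 38 41 17
f 1 17 13
f 17 6 18
f 13 18 2
f 17 18 13
f 1 13 22
f 13 2 23
f 22 23 8
f 13 23 22
f 1 22 34
f 22 8 37
f 34 37 11
f 22 37 34
f 1 34 38
f 34 11 42
f 38 42 12
f 34 42 38
f 2 18 29
f 18 6 32
f 29 32 10
f 18 32 29
f 6 41 19
f 41 12 40
f 19 40 5
f 41 40 19
f 12 42 39
f 42 11 35
f 39 35 3
f 42 35 39
f 11 37 36
f 37 8 24
f 36 24 7
f 37 24 36
f 8 23 28
f 23 2 25
f 28 25 9
f 23 25 28
f 4 30 16
f 30 10 31
f 16 31 5
f 30 31 16
f 4 16 14
f 16 5 15
f 14 15 3
f 16 15 14
f 4 14 21
f 14 3 20
f 21 20 7
f 14 20 21
f 4 21 26
f 21 7 27
f 26 27 9
f 21 27 26
f 4 26 30
f 26 9 33
f 30 33 10
f 26 33 30
f 5 31 19
f 31 10 32
f 19 32 6
f 31 32 19
f 3 15 39
f 15 5 40
f 39 40 12
f 15 40 39
f 7 20 36
f 20 3 35
f 36 35 11
f 20 35 36
f 9 27 28
f 27 7 24
f 28 24 8
f 27 24 28
f 10 33 29
f 33 9 25
f 29 25 2
f 33 25 29
f 44 46 43
f 47 44 43
f 43 46 45
f 45 47 43
f 44 50 46
f 48 44 47
f 48 50 44
f 46 50 45
f 49 47 45
f 45 50 49
f 49 48 47
f 50 48 49
f 52 54 51
f 55 52 51
f 51 54 53
f 53 55 51
f 52 58 54
f 56 52 55
f 56 58 52
f 54 58 53
f 57 55 53
f 53 58 57
f 57 56 55
f 58 56 57



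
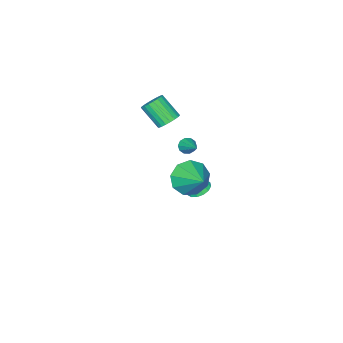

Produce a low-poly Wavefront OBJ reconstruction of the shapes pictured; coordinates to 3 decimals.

v -0.698 -3.325 1.354
v -0.017 -3.373 1.199
v 0.159 -4.482 2.31
v -0.522 -4.435 2.466
v -0.018 -3.167 1.405
v 0.158 -4.276 2.516
v -0.136 -2.989 1.602
v 0.04 -4.098 2.713
v -0.352 -2.868 1.756
v -0.176 -3.977 2.867
v -0.627 -2.827 1.841
v -0.451 -3.936 2.952
v -0.915 -2.872 1.841
v -0.739 -3.981 2.953
v -1.165 -2.995 1.758
v -0.989 -4.104 2.869
v -1.334 -3.176 1.605
v -1.158 -4.285 2.716
v -1.394 -3.382 1.408
v -1.218 -4.491 2.519
v -1.333 -3.578 1.202
v -1.157 -4.688 2.314
v -1.162 -3.731 1.023
v -0.986 -4.84 2.134
v -0.911 -3.814 0.901
v -0.735 -4.923 2.012
v -0.623 -3.812 0.857
v -0.447 -4.921 1.968
v -0.349 -3.726 0.899
v -0.172 -4.835 2.01
v -0.134 -3.571 1.02
v 0.042 -4.68 2.131
v -0.005 -1.293 0.913
v 0.208 -1.611 1.249
v 0.545 -0.067 1.727
v 0.419 -1.555 1.022
v 0.468 -1.398 0.753
v 0.336 -1.201 0.545
v 0.075 -1.039 0.478
v -0.218 -0.974 0.577
v -0.428 -1.03 0.804
v -0.477 -1.187 1.073
v -0.346 -1.384 1.281
v -0.084 -1.546 1.348
v 3.331 2.199 2.382
v 4.021 2.414 1.606
v 3.869 3.641 3.258
v 3.386 2.734 1.469
v 2.725 2.805 1.758
v 2.348 2.592 2.34
v 2.431 2.196 2.941
v 2.935 1.801 3.281
v 3.625 1.593 3.2
v 4.177 1.668 2.736
v 4.334 1.993 2.107
v -0.005 -0.444 -2.074
v 0.661 -0.333 -2.296
v 0.545 -0.876 -0.646
v 0.552 -0.01 -2.157
v 0.294 0.196 -1.995
v -0.044 0.23 -1.855
v -0.372 0.084 -1.773
v -0.6 -0.203 -1.772
v -0.67 -0.555 -1.852
v -0.561 -0.878 -1.991
v -0.303 -1.084 -2.153
v 0.035 -1.118 -2.293
v 0.362 -0.972 -2.375
v 0.591 -0.685 -2.376
f 2 1 5
f 2 5 3
f 3 5 6
f 3 6 4
f 5 1 7
f 5 7 6
f 6 7 8
f 6 8 4
f 7 1 9
f 7 9 8
f 8 9 10
f 8 10 4
f 9 1 11
f 9 11 10
f 10 11 12
f 10 12 4
f 11 1 13
f 11 13 12
f 12 13 14
f 12 14 4
f 13 1 15
f 13 15 14
f 14 15 16
f 14 16 4
f 15 1 17
f 15 17 16
f 16 17 18
f 16 18 4
f 17 1 19
f 17 19 18
f 18 19 20
f 18 20 4
f 19 1 21
f 19 21 20
f 20 21 22
f 20 22 4
f 21 1 23
f 21 23 22
f 22 23 24
f 22 24 4
f 23 1 25
f 23 25 24
f 24 25 26
f 24 26 4
f 25 1 27
f 25 27 26
f 26 27 28
f 26 28 4
f 27 1 29
f 27 29 28
f 28 29 30
f 28 30 4
f 29 1 31
f 29 31 30
f 30 31 32
f 30 32 4
f 31 1 2
f 31 2 32
f 32 2 3
f 32 3 4
f 34 33 36
f 34 36 35
f 36 33 37
f 36 37 35
f 37 33 38
f 37 38 35
f 38 33 39
f 38 39 35
f 39 33 40
f 39 40 35
f 40 33 41
f 40 41 35
f 41 33 42
f 41 42 35
f 42 33 43
f 42 43 35
f 43 33 44
f 43 44 35
f 44 33 34
f 44 34 35
f 46 45 48
f 46 48 47
f 48 45 49
f 48 49 47
f 49 45 50
f 49 50 47
f 50 45 51
f 50 51 47
f 51 45 52
f 51 52 47
f 52 45 53
f 52 53 47
f 53 45 54
f 53 54 47
f 54 45 55
f 54 55 47
f 55 45 46
f 55 46 47
f 57 56 59
f 57 59 58
f 59 56 60
f 59 60 58
f 60 56 61
f 60 61 58
f 61 56 62
f 61 62 58
f 62 56 63
f 62 63 58
f 63 56 64
f 63 64 58
f 64 56 65
f 64 65 58
f 65 56 66
f 65 66 58
f 66 56 67
f 66 67 58
f 67 56 68
f 67 68 58
f 68 56 69
f 68 69 58
f 69 56 57
f 69 57 58



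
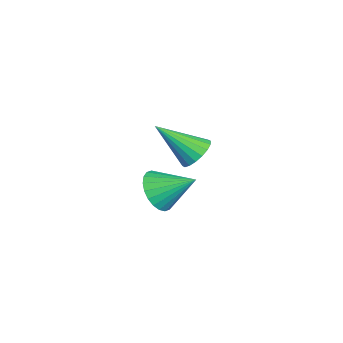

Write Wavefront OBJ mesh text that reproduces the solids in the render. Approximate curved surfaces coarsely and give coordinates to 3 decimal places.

v -3.131 -1.598 -2.555
v -2.542 -1.989 -2.179
v -2.829 -0.442 -1.825
v -2.39 -1.872 -2.426
v -2.351 -1.714 -2.692
v -2.431 -1.539 -2.938
v -2.617 -1.372 -3.125
v -2.881 -1.24 -3.225
v -3.183 -1.162 -3.224
v -3.478 -1.151 -3.12
v -3.719 -1.207 -2.931
v -3.871 -1.324 -2.684
v -3.91 -1.482 -2.418
v -3.831 -1.657 -2.172
v -3.645 -1.824 -1.985
v -3.38 -1.956 -1.885
v -3.078 -2.034 -1.886
v -2.784 -2.045 -1.99
v -0.765 -0.384 0.659
v -0.364 -0.706 0.331
v -0.855 -1.576 1.721
v -0.205 -0.567 0.501
v -0.157 -0.391 0.702
v -0.229 -0.214 0.895
v -0.407 -0.07 1.041
v -0.657 0.011 1.111
v -0.927 0.014 1.091
v -1.166 -0.061 0.986
v -1.325 -0.201 0.816
v -1.373 -0.377 0.615
v -1.301 -0.554 0.422
v -1.122 -0.697 0.277
v -0.873 -0.779 0.206
v -0.602 -0.782 0.226
f 2 1 4
f 2 4 3
f 4 1 5
f 4 5 3
f 5 1 6
f 5 6 3
f 6 1 7
f 6 7 3
f 7 1 8
f 7 8 3
f 8 1 9
f 8 9 3
f 9 1 10
f 9 10 3
f 10 1 11
f 10 11 3
f 11 1 12
f 11 12 3
f 12 1 13
f 12 13 3
f 13 1 14
f 13 14 3
f 14 1 15
f 14 15 3
f 15 1 16
f 15 16 3
f 16 1 17
f 16 17 3
f 17 1 18
f 17 18 3
f 18 1 2
f 18 2 3
f 20 19 22
f 20 22 21
f 22 19 23
f 22 23 21
f 23 19 24
f 23 24 21
f 24 19 25
f 24 25 21
f 25 19 26
f 25 26 21
f 26 19 27
f 26 27 21
f 27 19 28
f 27 28 21
f 28 19 29
f 28 29 21
f 29 19 30
f 29 30 21
f 30 19 31
f 30 31 21
f 31 19 32
f 31 32 21
f 32 19 33
f 32 33 21
f 33 19 34
f 33 34 21
f 34 19 20
f 34 20 21



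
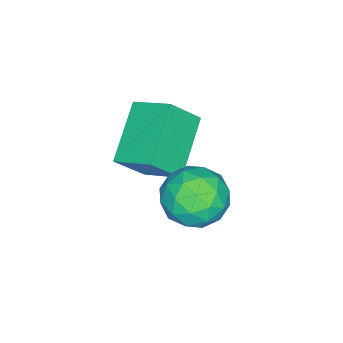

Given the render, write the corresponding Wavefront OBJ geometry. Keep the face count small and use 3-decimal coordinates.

v -0.36 -2.314 0.361
v -0.245 -1.22 0.91
v -0.972 -1.806 -0.524
v -0.857 -0.711 0.025
v 1.157 -2.029 -0.525
v 1.272 -0.934 0.024
v 0.545 -1.52 -1.41
v 0.66 -0.426 -0.861
v 1.352 0.83 0.441
v 1.812 1.108 1.128
v 2.528 0.292 -0.128
v 2.988 0.57 0.559
v 2.412 -0.079 0.653
v 1.686 0.253 1.005
v 2.654 1.147 -0.005
v 1.928 1.479 0.347
v 2.617 1.304 0.853
v 2.467 0.546 1.259
v 1.873 0.854 -0.259
v 1.723 0.096 0.147
v 1.479 1.016 0.834
v 2.861 0.384 0.166
v 2.523 0.002 0.221
v 2.793 0.166 0.625
v 1.405 0.514 0.762
v 1.675 0.677 1.166
v 2.028 -0.02 0.887
v 2.665 0.723 -0.166
v 2.935 0.886 0.238
v 1.547 1.234 0.375
v 1.817 1.398 0.779
v 2.312 1.42 0.113
v 2.222 1.295 1.077
v 2.913 0.979 0.742
v 2.717 1.318 0.411
v 2.29 1.513 0.617
v 2.135 0.849 1.316
v 2.825 0.534 0.981
v 2.487 0.152 1.036
v 2.06 0.347 1.243
v 2.608 0.965 1.154
v 1.515 0.866 0.019
v 2.205 0.551 -0.316
v 2.28 1.053 -0.243
v 1.853 1.248 -0.036
v 1.427 0.421 0.258
v 2.118 0.105 -0.077
v 2.05 -0.113 0.383
v 1.623 0.082 0.589
v 1.732 0.435 -0.154
f 2 4 1
f 5 2 1
f 1 4 3
f 3 5 1
f 2 8 4
f 6 2 5
f 6 8 2
f 4 8 3
f 7 5 3
f 3 8 7
f 7 6 5
f 8 6 7
f 9 46 25
f 46 20 49
f 25 49 14
f 46 49 25
f 9 25 21
f 25 14 26
f 21 26 10
f 25 26 21
f 9 21 30
f 21 10 31
f 30 31 16
f 21 31 30
f 9 30 42
f 30 16 45
f 42 45 19
f 30 45 42
f 9 42 46
f 42 19 50
f 46 50 20
f 42 50 46
f 10 26 37
f 26 14 40
f 37 40 18
f 26 40 37
f 14 49 27
f 49 20 48
f 27 48 13
f 49 48 27
f 20 50 47
f 50 19 43
f 47 43 11
f 50 43 47
f 19 45 44
f 45 16 32
f 44 32 15
f 45 32 44
f 16 31 36
f 31 10 33
f 36 33 17
f 31 33 36
f 12 38 24
f 38 18 39
f 24 39 13
f 38 39 24
f 12 24 22
f 24 13 23
f 22 23 11
f 24 23 22
f 12 22 29
f 22 11 28
f 29 28 15
f 22 28 29
f 12 29 34
f 29 15 35
f 34 35 17
f 29 35 34
f 12 34 38
f 34 17 41
f 38 41 18
f 34 41 38
f 13 39 27
f 39 18 40
f 27 40 14
f 39 40 27
f 11 23 47
f 23 13 48
f 47 48 20
f 23 48 47
f 15 28 44
f 28 11 43
f 44 43 19
f 28 43 44
f 17 35 36
f 35 15 32
f 36 32 16
f 35 32 36
f 18 41 37
f 41 17 33
f 37 33 10
f 41 33 37



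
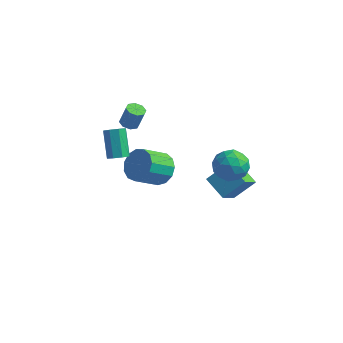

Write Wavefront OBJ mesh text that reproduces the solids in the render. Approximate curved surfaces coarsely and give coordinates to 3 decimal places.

v 3.155 -0.134 0.044
v 3.751 -0.935 0.195
v 2.049 -0.765 1.065
v 2.645 -1.566 1.216
v 2.916 -0.661 1.571
v 3.6 -0.271 0.94
v 2.2 -1.429 0.32
v 2.884 -1.039 -0.311
v 3.161 -1.735 0.366
v 3.603 -1.26 1.138
v 2.197 -0.44 0.122
v 2.639 0.035 0.894
v 3.551 -0.479 0.029
v 2.249 -1.221 1.231
v 2.409 -0.689 1.439
v 2.759 -1.16 1.528
v 3.462 -0.089 0.467
v 3.812 -0.559 0.556
v 3.321 -0.398 1.365
v 1.988 -1.141 0.704
v 2.338 -1.611 0.793
v 3.041 -0.54 -0.268
v 3.391 -1.011 -0.179
v 2.479 -1.302 -0.105
v 3.554 -1.42 0.219
v 2.903 -1.791 0.819
v 2.642 -1.711 0.293
v 3.044 -1.482 -0.079
v 3.814 -1.141 0.673
v 3.163 -1.512 1.273
v 3.323 -0.98 1.482
v 3.725 -0.751 1.111
v 3.467 -1.611 0.773
v 2.637 -0.188 -0.013
v 1.986 -0.559 0.587
v 2.075 -0.949 0.149
v 2.477 -0.72 -0.222
v 2.897 0.091 0.441
v 2.246 -0.28 1.041
v 2.756 -0.218 1.339
v 3.158 0.011 0.967
v 2.333 -0.089 0.487
v 2.735 0.008 -2.877
v 2.684 -1.283 -1.773
v 1.541 0.559 -2.288
v 1.49 -0.733 -1.184
v 3.59 0.813 -1.896
v 3.539 -0.479 -0.792
v 2.396 1.363 -1.307
v 2.345 0.072 -0.203
v -2.474 1.974 -4.244
v -1.799 1.258 -4.579
v -2.551 0.049 -3.511
v -3.226 0.766 -3.176
v -1.55 1.514 -4.114
v -2.303 0.306 -3.046
v -1.595 1.917 -3.691
v -2.347 0.708 -2.622
v -1.919 2.337 -3.443
v -2.671 1.129 -2.374
v -2.419 2.643 -3.449
v -3.171 1.434 -2.381
v -2.937 2.736 -3.708
v -3.689 1.527 -2.64
v -3.307 2.587 -4.137
v -4.059 1.379 -3.069
v -3.413 2.244 -4.6
v -4.165 1.036 -3.532
v -3.221 1.815 -4.95
v -3.973 0.607 -3.882
v -2.791 1.437 -5.076
v -3.544 0.228 -4.007
v -2.261 1.229 -4.938
v -3.014 0.02 -3.869
v -3.127 -0.284 1.238
v -2.69 0.007 1.073
v -2.356 0.154 2.216
v -2.793 -0.136 2.382
v -3.028 0.249 1.141
v -2.694 0.396 2.284
v -3.424 0.178 1.266
v -3.09 0.326 2.409
v -3.646 -0.162 1.375
v -3.312 -0.015 2.518
v -3.564 -0.574 1.404
v -3.23 -0.427 2.547
v -3.226 -0.816 1.336
v -2.892 -0.669 2.479
v -2.83 -0.746 1.211
v -2.496 -0.598 2.354
v -2.608 -0.405 1.102
v -2.274 -0.258 2.245
v -1.868 -3.89 1.877
v -1.463 -3.457 1.789
v -2.106 -2.596 3.054
v -2.512 -3.03 3.143
v -1.847 -3.39 1.547
v -2.491 -2.529 2.813
v -2.244 -3.616 1.499
v -2.888 -2.755 2.764
v -2.421 -4.002 1.673
v -3.064 -3.141 2.938
v -2.274 -4.324 1.966
v -2.917 -3.463 3.231
v -1.889 -4.391 2.207
v -2.533 -3.53 3.473
v -1.492 -4.165 2.256
v -2.136 -3.304 3.521
v -1.316 -3.779 2.082
v -1.959 -2.918 3.347
f 1 38 17
f 38 12 41
f 17 41 6
f 38 41 17
f 1 17 13
f 17 6 18
f 13 18 2
f 17 18 13
f 1 13 22
f 13 2 23
f 22 23 8
f 13 23 22
f 1 22 34
f 22 8 37
f 34 37 11
f 22 37 34
f 1 34 38
f 34 11 42
f 38 42 12
f 34 42 38
f 2 18 29
f 18 6 32
f 29 32 10
f 18 32 29
f 6 41 19
f 41 12 40
f 19 40 5
f 41 40 19
f 12 42 39
f 42 11 35
f 39 35 3
f 42 35 39
f 11 37 36
f 37 8 24
f 36 24 7
f 37 24 36
f 8 23 28
f 23 2 25
f 28 25 9
f 23 25 28
f 4 30 16
f 30 10 31
f 16 31 5
f 30 31 16
f 4 16 14
f 16 5 15
f 14 15 3
f 16 15 14
f 4 14 21
f 14 3 20
f 21 20 7
f 14 20 21
f 4 21 26
f 21 7 27
f 26 27 9
f 21 27 26
f 4 26 30
f 26 9 33
f 30 33 10
f 26 33 30
f 5 31 19
f 31 10 32
f 19 32 6
f 31 32 19
f 3 15 39
f 15 5 40
f 39 40 12
f 15 40 39
f 7 20 36
f 20 3 35
f 36 35 11
f 20 35 36
f 9 27 28
f 27 7 24
f 28 24 8
f 27 24 28
f 10 33 29
f 33 9 25
f 29 25 2
f 33 25 29
f 44 46 43
f 47 44 43
f 43 46 45
f 45 47 43
f 44 50 46
f 48 44 47
f 48 50 44
f 46 50 45
f 49 47 45
f 45 50 49
f 49 48 47
f 50 48 49
f 52 51 55
f 52 55 53
f 53 55 56
f 53 56 54
f 55 51 57
f 55 57 56
f 56 57 58
f 56 58 54
f 57 51 59
f 57 59 58
f 58 59 60
f 58 60 54
f 59 51 61
f 59 61 60
f 60 61 62
f 60 62 54
f 61 51 63
f 61 63 62
f 62 63 64
f 62 64 54
f 63 51 65
f 63 65 64
f 64 65 66
f 64 66 54
f 65 51 67
f 65 67 66
f 66 67 68
f 66 68 54
f 67 51 69
f 67 69 68
f 68 69 70
f 68 70 54
f 69 51 71
f 69 71 70
f 70 71 72
f 70 72 54
f 71 51 73
f 71 73 72
f 72 73 74
f 72 74 54
f 73 51 52
f 73 52 74
f 74 52 53
f 74 53 54
f 76 75 79
f 76 79 77
f 77 79 80
f 77 80 78
f 79 75 81
f 79 81 80
f 80 81 82
f 80 82 78
f 81 75 83
f 81 83 82
f 82 83 84
f 82 84 78
f 83 75 85
f 83 85 84
f 84 85 86
f 84 86 78
f 85 75 87
f 85 87 86
f 86 87 88
f 86 88 78
f 87 75 89
f 87 89 88
f 88 89 90
f 88 90 78
f 89 75 91
f 89 91 90
f 90 91 92
f 90 92 78
f 91 75 76
f 91 76 92
f 92 76 77
f 92 77 78
f 94 93 97
f 94 97 95
f 95 97 98
f 95 98 96
f 97 93 99
f 97 99 98
f 98 99 100
f 98 100 96
f 99 93 101
f 99 101 100
f 100 101 102
f 100 102 96
f 101 93 103
f 101 103 102
f 102 103 104
f 102 104 96
f 103 93 105
f 103 105 104
f 104 105 106
f 104 106 96
f 105 93 107
f 105 107 106
f 106 107 108
f 106 108 96
f 107 93 109
f 107 109 108
f 108 109 110
f 108 110 96
f 109 93 94
f 109 94 110
f 110 94 95
f 110 95 96



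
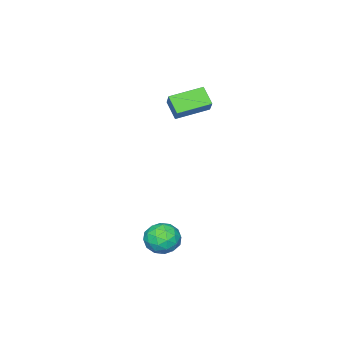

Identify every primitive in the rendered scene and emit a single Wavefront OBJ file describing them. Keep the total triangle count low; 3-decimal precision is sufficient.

v -1.856 -0.97 1.944
v -2.076 -1.598 2.579
v -3.08 -0.235 2.249
v -3.299 -0.863 2.884
v -1.381 -0.457 2.616
v -1.6 -1.085 3.251
v -2.604 0.278 2.921
v -2.824 -0.35 3.556
v 1.192 1.986 -2.172
v 1.864 2.205 -2.473
v 1.716 0.935 -1.767
v 2.388 1.154 -2.068
v 2.1 1.525 -1.461
v 1.777 2.174 -1.711
v 1.803 0.966 -2.529
v 1.48 1.615 -2.779
v 2.241 1.574 -2.694
v 2.425 1.92 -2.033
v 1.155 1.22 -2.207
v 1.339 1.566 -1.546
v 1.482 2.188 -2.358
v 2.098 0.952 -1.882
v 1.929 1.17 -1.525
v 2.324 1.299 -1.702
v 1.431 2.17 -1.91
v 1.825 2.298 -2.087
v 1.964 1.899 -1.492
v 1.755 0.842 -2.153
v 2.149 0.97 -2.33
v 1.256 1.841 -2.538
v 1.651 1.97 -2.715
v 1.616 1.241 -2.748
v 2.099 1.946 -2.665
v 2.407 1.328 -2.427
v 2.063 1.217 -2.698
v 1.873 1.599 -2.845
v 2.206 2.149 -2.276
v 2.514 1.531 -2.039
v 2.346 1.749 -1.682
v 2.155 2.131 -1.829
v 2.428 1.778 -2.406
v 1.066 1.609 -2.201
v 1.374 0.991 -1.964
v 1.425 1.009 -2.411
v 1.234 1.391 -2.558
v 1.173 1.812 -1.813
v 1.481 1.194 -1.575
v 1.707 1.541 -1.395
v 1.517 1.923 -1.542
v 1.152 1.362 -1.834
f 2 4 1
f 5 2 1
f 1 4 3
f 3 5 1
f 2 8 4
f 6 2 5
f 6 8 2
f 4 8 3
f 7 5 3
f 3 8 7
f 7 6 5
f 8 6 7
f 9 46 25
f 46 20 49
f 25 49 14
f 46 49 25
f 9 25 21
f 25 14 26
f 21 26 10
f 25 26 21
f 9 21 30
f 21 10 31
f 30 31 16
f 21 31 30
f 9 30 42
f 30 16 45
f 42 45 19
f 30 45 42
f 9 42 46
f 42 19 50
f 46 50 20
f 42 50 46
f 10 26 37
f 26 14 40
f 37 40 18
f 26 40 37
f 14 49 27
f 49 20 48
f 27 48 13
f 49 48 27
f 20 50 47
f 50 19 43
f 47 43 11
f 50 43 47
f 19 45 44
f 45 16 32
f 44 32 15
f 45 32 44
f 16 31 36
f 31 10 33
f 36 33 17
f 31 33 36
f 12 38 24
f 38 18 39
f 24 39 13
f 38 39 24
f 12 24 22
f 24 13 23
f 22 23 11
f 24 23 22
f 12 22 29
f 22 11 28
f 29 28 15
f 22 28 29
f 12 29 34
f 29 15 35
f 34 35 17
f 29 35 34
f 12 34 38
f 34 17 41
f 38 41 18
f 34 41 38
f 13 39 27
f 39 18 40
f 27 40 14
f 39 40 27
f 11 23 47
f 23 13 48
f 47 48 20
f 23 48 47
f 15 28 44
f 28 11 43
f 44 43 19
f 28 43 44
f 17 35 36
f 35 15 32
f 36 32 16
f 35 32 36
f 18 41 37
f 41 17 33
f 37 33 10
f 41 33 37



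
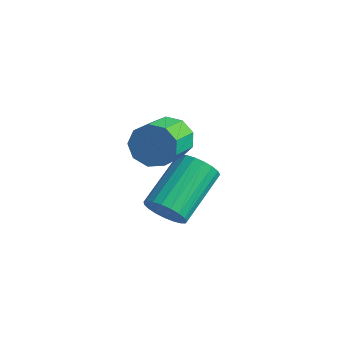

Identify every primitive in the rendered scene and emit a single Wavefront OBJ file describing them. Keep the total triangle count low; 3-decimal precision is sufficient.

v -2.201 1.17 -0.729
v -1.747 0.964 -0.209
v -2.125 2.643 0.788
v -2.579 2.85 0.269
v -1.566 1.114 -0.394
v -1.944 2.794 0.604
v -1.495 1.274 -0.637
v -1.873 2.954 0.361
v -1.545 1.417 -0.895
v -1.923 3.096 0.102
v -1.709 1.516 -1.125
v -2.087 3.196 -0.127
v -1.958 1.556 -1.286
v -2.336 3.236 -0.289
v -2.249 1.529 -1.351
v -2.628 3.209 -0.353
v -2.532 1.44 -1.309
v -2.91 3.12 -0.311
v -2.758 1.304 -1.166
v -3.136 2.984 -0.168
v -2.887 1.145 -0.947
v -3.265 2.825 0.051
v -2.897 0.991 -0.691
v -3.275 2.671 0.307
v -2.787 0.867 -0.441
v -3.166 2.547 0.557
v -2.576 0.796 -0.241
v -2.954 2.476 0.756
v -2.3 0.79 -0.126
v -2.678 2.469 0.872
v -2.007 0.849 -0.114
v -2.385 2.529 0.883
v -2.323 1.468 2.309
v -1.822 1.464 1.751
v -1.316 0.348 2.213
v -1.817 0.352 2.771
v -1.633 1.717 2.155
v -1.127 0.601 2.617
v -1.766 1.854 2.631
v -1.26 0.738 3.093
v -2.161 1.81 2.956
v -1.655 0.694 3.419
v -2.631 1.606 2.979
v -2.125 0.49 3.441
v -2.957 1.338 2.688
v -2.451 0.221 3.15
v -2.987 1.13 2.219
v -2.48 0.014 2.682
v -2.706 1.081 1.793
v -2.2 -0.035 2.255
v -2.246 1.213 1.608
v -1.74 0.096 2.07
f 2 1 5
f 2 5 3
f 3 5 6
f 3 6 4
f 5 1 7
f 5 7 6
f 6 7 8
f 6 8 4
f 7 1 9
f 7 9 8
f 8 9 10
f 8 10 4
f 9 1 11
f 9 11 10
f 10 11 12
f 10 12 4
f 11 1 13
f 11 13 12
f 12 13 14
f 12 14 4
f 13 1 15
f 13 15 14
f 14 15 16
f 14 16 4
f 15 1 17
f 15 17 16
f 16 17 18
f 16 18 4
f 17 1 19
f 17 19 18
f 18 19 20
f 18 20 4
f 19 1 21
f 19 21 20
f 20 21 22
f 20 22 4
f 21 1 23
f 21 23 22
f 22 23 24
f 22 24 4
f 23 1 25
f 23 25 24
f 24 25 26
f 24 26 4
f 25 1 27
f 25 27 26
f 26 27 28
f 26 28 4
f 27 1 29
f 27 29 28
f 28 29 30
f 28 30 4
f 29 1 31
f 29 31 30
f 30 31 32
f 30 32 4
f 31 1 2
f 31 2 32
f 32 2 3
f 32 3 4
f 34 33 37
f 34 37 35
f 35 37 38
f 35 38 36
f 37 33 39
f 37 39 38
f 38 39 40
f 38 40 36
f 39 33 41
f 39 41 40
f 40 41 42
f 40 42 36
f 41 33 43
f 41 43 42
f 42 43 44
f 42 44 36
f 43 33 45
f 43 45 44
f 44 45 46
f 44 46 36
f 45 33 47
f 45 47 46
f 46 47 48
f 46 48 36
f 47 33 49
f 47 49 48
f 48 49 50
f 48 50 36
f 49 33 51
f 49 51 50
f 50 51 52
f 50 52 36
f 51 33 34
f 51 34 52
f 52 34 35
f 52 35 36



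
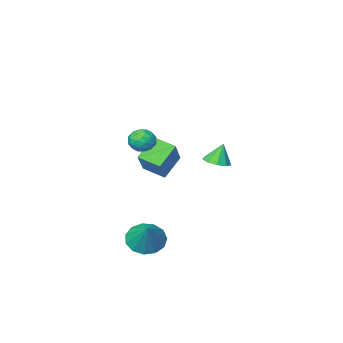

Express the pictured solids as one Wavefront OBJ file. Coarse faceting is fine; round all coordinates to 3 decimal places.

v 2.419 1.241 1.95
v 2.934 1.377 1.556
v 2.746 0.223 2.024
v 3.261 0.359 1.63
v 3.236 0.612 2.242
v 3.034 1.241 2.196
v 2.646 0.359 1.384
v 2.444 0.988 1.338
v 3.074 0.832 1.206
v 3.439 0.988 1.736
v 2.241 0.612 1.844
v 2.606 0.768 2.374
v 2.648 1.398 1.746
v 3.032 0.202 1.834
v 3.018 0.35 2.194
v 3.32 0.43 1.962
v 2.707 1.318 2.122
v 3.009 1.398 1.891
v 3.187 0.949 2.295
v 2.671 0.202 1.689
v 2.973 0.282 1.458
v 2.36 1.17 1.618
v 2.662 1.25 1.386
v 2.493 0.651 1.285
v 3.033 1.158 1.309
v 3.225 0.56 1.353
v 2.864 0.56 1.208
v 2.745 0.93 1.181
v 3.247 1.25 1.621
v 3.439 0.652 1.665
v 3.425 0.8 2.024
v 3.306 1.17 1.997
v 3.33 0.93 1.415
v 2.241 0.948 1.915
v 2.433 0.35 1.959
v 2.374 0.43 1.583
v 2.255 0.8 1.556
v 2.455 1.04 2.227
v 2.647 0.442 2.271
v 2.935 0.67 2.399
v 2.816 1.04 2.372
v 2.35 0.67 2.165
v 3.009 1.396 -3.84
v 3.416 1.931 -4.453
v 3.451 2.364 -2.7
v 2.934 2.101 -4.41
v 2.476 2.047 -4.187
v 2.187 1.786 -3.853
v 2.159 1.402 -3.515
v 2.4 1.015 -3.28
v 2.835 0.749 -3.223
v 3.325 0.689 -3.362
v 3.714 0.853 -3.653
v 3.88 1.189 -4.003
v 3.769 1.591 -4.301
v -1.461 -3.385 -1.701
v -0.471 -2.098 -0.292
v -0.485 -3.097 -2.649
v 0.504 -1.81 -1.239
v -0.824 -4.29 -1.321
v 0.165 -3.003 0.089
v 0.151 -4.002 -2.268
v 1.141 -2.715 -0.859
v -2.89 -2.497 -1.911
v -2.248 -2.284 -1.732
v -3.21 -2.443 -0.829
v -2.523 -1.906 -1.832
v -2.97 -1.804 -1.969
v -3.38 -2.026 -2.079
v -3.561 -2.468 -2.111
v -3.427 -2.924 -2.049
v -3.043 -3.18 -1.923
v -2.587 -3.116 -1.791
v -2.273 -2.762 -1.716
f 1 38 17
f 38 12 41
f 17 41 6
f 38 41 17
f 1 17 13
f 17 6 18
f 13 18 2
f 17 18 13
f 1 13 22
f 13 2 23
f 22 23 8
f 13 23 22
f 1 22 34
f 22 8 37
f 34 37 11
f 22 37 34
f 1 34 38
f 34 11 42
f 38 42 12
f 34 42 38
f 2 18 29
f 18 6 32
f 29 32 10
f 18 32 29
f 6 41 19
f 41 12 40
f 19 40 5
f 41 40 19
f 12 42 39
f 42 11 35
f 39 35 3
f 42 35 39
f 11 37 36
f 37 8 24
f 36 24 7
f 37 24 36
f 8 23 28
f 23 2 25
f 28 25 9
f 23 25 28
f 4 30 16
f 30 10 31
f 16 31 5
f 30 31 16
f 4 16 14
f 16 5 15
f 14 15 3
f 16 15 14
f 4 14 21
f 14 3 20
f 21 20 7
f 14 20 21
f 4 21 26
f 21 7 27
f 26 27 9
f 21 27 26
f 4 26 30
f 26 9 33
f 30 33 10
f 26 33 30
f 5 31 19
f 31 10 32
f 19 32 6
f 31 32 19
f 3 15 39
f 15 5 40
f 39 40 12
f 15 40 39
f 7 20 36
f 20 3 35
f 36 35 11
f 20 35 36
f 9 27 28
f 27 7 24
f 28 24 8
f 27 24 28
f 10 33 29
f 33 9 25
f 29 25 2
f 33 25 29
f 44 43 46
f 44 46 45
f 46 43 47
f 46 47 45
f 47 43 48
f 47 48 45
f 48 43 49
f 48 49 45
f 49 43 50
f 49 50 45
f 50 43 51
f 50 51 45
f 51 43 52
f 51 52 45
f 52 43 53
f 52 53 45
f 53 43 54
f 53 54 45
f 54 43 55
f 54 55 45
f 55 43 44
f 55 44 45
f 57 59 56
f 60 57 56
f 56 59 58
f 58 60 56
f 57 63 59
f 61 57 60
f 61 63 57
f 59 63 58
f 62 60 58
f 58 63 62
f 62 61 60
f 63 61 62
f 65 64 67
f 65 67 66
f 67 64 68
f 67 68 66
f 68 64 69
f 68 69 66
f 69 64 70
f 69 70 66
f 70 64 71
f 70 71 66
f 71 64 72
f 71 72 66
f 72 64 73
f 72 73 66
f 73 64 74
f 73 74 66
f 74 64 65
f 74 65 66



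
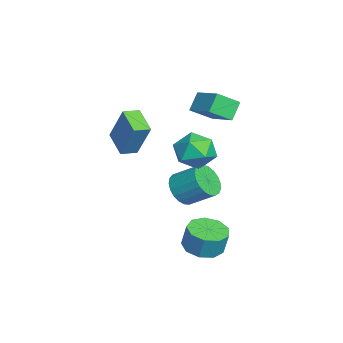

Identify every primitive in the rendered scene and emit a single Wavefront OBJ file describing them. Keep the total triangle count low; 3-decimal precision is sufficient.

v 0.481 1.081 -0.826
v 1.364 0.911 -1.064
v 1.822 2.068 -0.191
v 0.939 2.239 0.046
v 1.254 1.161 -1.337
v 1.712 2.318 -0.465
v 1.01 1.397 -1.523
v 1.469 2.554 -0.65
v 0.675 1.579 -1.588
v 1.133 2.736 -0.715
v 0.306 1.675 -1.521
v 0.765 2.832 -0.648
v -0.032 1.668 -1.334
v 0.426 2.825 -0.462
v -0.282 1.56 -1.06
v 0.176 2.717 -0.187
v -0.4 1.369 -0.745
v 0.058 2.526 0.128
v -0.366 1.128 -0.444
v 0.093 2.285 0.429
v -0.185 0.88 -0.209
v 0.273 2.037 0.664
v 0.111 0.666 -0.081
v 0.569 1.823 0.792
v 0.471 0.524 -0.082
v 0.929 1.681 0.791
v 0.832 0.479 -0.212
v 1.291 1.636 0.661
v 1.133 0.537 -0.447
v 1.591 1.694 0.425
v 1.321 0.69 -0.749
v 1.779 1.847 0.124
v -4.847 3.006 2.054
v -4.513 1.914 2.812
v -3.451 3.881 2.701
v -3.117 2.79 3.459
v -4.203 2.61 1.201
v -3.869 1.519 1.959
v -2.807 3.486 1.848
v -2.473 2.394 2.606
v 1.729 2.005 -3.834
v 2.593 2.465 -4.037
v 2.755 2.696 -2.83
v 1.891 2.235 -2.626
v 2.078 2.915 -4.054
v 2.24 3.146 -2.847
v 1.4 2.939 -3.968
v 1.562 3.17 -2.761
v 0.876 2.526 -3.819
v 1.037 2.756 -2.612
v 0.751 1.868 -3.677
v 0.913 2.099 -2.469
v 1.084 1.275 -3.608
v 1.245 1.506 -2.4
v 1.719 1.023 -3.645
v 1.88 1.253 -2.437
v 2.358 1.23 -3.77
v 2.52 1.461 -2.562
v 2.704 1.8 -3.925
v 2.865 2.03 -2.717
v -1.32 -2.199 1.751
v -0.725 -1.57 3.609
v -1.698 -1.439 1.614
v -1.104 -0.81 3.473
v -0.096 -1.69 1.187
v 0.498 -1.061 3.046
v -0.475 -0.93 1.051
v 0.12 -0.301 2.909
v -0.513 1.949 0.564
v 0.124 2.682 1.111
v -0.084 0.678 1.769
v 0.553 1.411 2.316
v -0.556 1.526 2.317
v -0.821 2.312 1.572
v 0.861 1.048 1.308
v 0.596 1.834 0.563
v 0.973 2.126 1.571
v 0.097 2.421 2.194
v -0.057 0.939 0.686
v -0.933 1.234 1.309
f 2 1 5
f 2 5 3
f 3 5 6
f 3 6 4
f 5 1 7
f 5 7 6
f 6 7 8
f 6 8 4
f 7 1 9
f 7 9 8
f 8 9 10
f 8 10 4
f 9 1 11
f 9 11 10
f 10 11 12
f 10 12 4
f 11 1 13
f 11 13 12
f 12 13 14
f 12 14 4
f 13 1 15
f 13 15 14
f 14 15 16
f 14 16 4
f 15 1 17
f 15 17 16
f 16 17 18
f 16 18 4
f 17 1 19
f 17 19 18
f 18 19 20
f 18 20 4
f 19 1 21
f 19 21 20
f 20 21 22
f 20 22 4
f 21 1 23
f 21 23 22
f 22 23 24
f 22 24 4
f 23 1 25
f 23 25 24
f 24 25 26
f 24 26 4
f 25 1 27
f 25 27 26
f 26 27 28
f 26 28 4
f 27 1 29
f 27 29 28
f 28 29 30
f 28 30 4
f 29 1 31
f 29 31 30
f 30 31 32
f 30 32 4
f 31 1 2
f 31 2 32
f 32 2 3
f 32 3 4
f 34 36 33
f 37 34 33
f 33 36 35
f 35 37 33
f 34 40 36
f 38 34 37
f 38 40 34
f 36 40 35
f 39 37 35
f 35 40 39
f 39 38 37
f 40 38 39
f 42 41 45
f 42 45 43
f 43 45 46
f 43 46 44
f 45 41 47
f 45 47 46
f 46 47 48
f 46 48 44
f 47 41 49
f 47 49 48
f 48 49 50
f 48 50 44
f 49 41 51
f 49 51 50
f 50 51 52
f 50 52 44
f 51 41 53
f 51 53 52
f 52 53 54
f 52 54 44
f 53 41 55
f 53 55 54
f 54 55 56
f 54 56 44
f 55 41 57
f 55 57 56
f 56 57 58
f 56 58 44
f 57 41 59
f 57 59 58
f 58 59 60
f 58 60 44
f 59 41 42
f 59 42 60
f 60 42 43
f 60 43 44
f 62 64 61
f 65 62 61
f 61 64 63
f 63 65 61
f 62 68 64
f 66 62 65
f 66 68 62
f 64 68 63
f 67 65 63
f 63 68 67
f 67 66 65
f 68 66 67
f 69 80 74
f 69 74 70
f 69 70 76
f 69 76 79
f 69 79 80
f 70 74 78
f 74 80 73
f 80 79 71
f 79 76 75
f 76 70 77
f 72 78 73
f 72 73 71
f 72 71 75
f 72 75 77
f 72 77 78
f 73 78 74
f 71 73 80
f 75 71 79
f 77 75 76
f 78 77 70



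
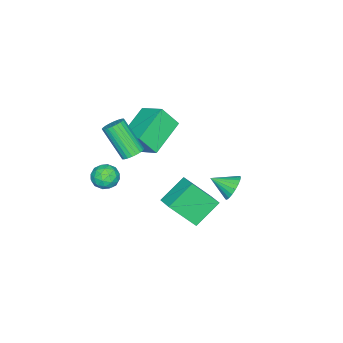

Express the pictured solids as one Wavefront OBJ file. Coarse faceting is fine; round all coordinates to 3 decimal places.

v 1.719 3.571 -0.309
v 2.35 2.443 1.124
v 0.447 4.102 0.669
v 1.078 2.974 2.102
v 2.342 4.386 0.058
v 2.973 3.258 1.491
v 1.07 4.917 1.036
v 1.701 3.789 2.469
v -3.904 3.009 -2.678
v -3.206 3.036 -3.069
v -3.536 1.891 -2.102
v -3.136 3.203 -2.791
v -3.198 3.337 -2.492
v -3.382 3.413 -2.226
v -3.656 3.42 -2.038
v -3.973 3.356 -1.961
v -4.278 3.232 -2.008
v -4.519 3.069 -2.17
v -4.652 2.896 -2.421
v -4.657 2.742 -2.716
v -4.531 2.635 -3.004
v -4.296 2.592 -3.237
v -3.994 2.621 -3.372
v -3.676 2.718 -3.388
v -3.397 2.864 -3.281
v 1.284 0.312 2.863
v 1.873 0.391 3.004
v 1.664 -0.833 4.559
v 1.076 -0.912 4.417
v 1.771 0.567 3.128
v 1.562 -0.657 4.683
v 1.595 0.704 3.212
v 1.386 -0.521 4.767
v 1.372 0.781 3.243
v 1.163 -0.443 4.798
v 1.136 0.786 3.216
v 0.927 -0.438 4.771
v 0.922 0.72 3.135
v 0.713 -0.504 4.69
v 0.763 0.591 3.012
v 0.554 -0.633 4.567
v 0.684 0.42 2.867
v 0.475 -0.804 4.422
v 0.696 0.233 2.721
v 0.487 -0.991 4.276
v 0.798 0.057 2.597
v 0.589 -1.167 4.152
v 0.974 -0.079 2.513
v 0.765 -1.304 4.068
v 1.197 -0.157 2.482
v 0.988 -1.381 4.037
v 1.433 -0.162 2.509
v 1.224 -1.386 4.064
v 1.647 -0.096 2.59
v 1.438 -1.32 4.145
v 1.806 0.033 2.713
v 1.597 -1.191 4.268
v 1.885 0.204 2.858
v 1.676 -1.02 4.413
v 1.359 -0.62 0.733
v 1.946 -0.897 0.303
v 0.694 -1.663 0.497
v 1.281 -1.94 0.067
v 1.36 -1.875 0.838
v 1.771 -1.231 0.984
v 0.869 -1.329 -0.184
v 1.28 -0.685 -0.038
v 1.643 -1.335 -0.264
v 1.947 -1.673 0.368
v 0.693 -0.887 0.432
v 0.997 -1.225 1.064
v 1.711 -0.667 0.539
v 0.929 -1.893 0.261
v 0.976 -1.855 0.715
v 1.321 -2.017 0.462
v 1.608 -0.863 0.939
v 1.953 -1.026 0.687
v 1.609 -1.601 1.001
v 0.687 -1.534 0.113
v 1.032 -1.697 -0.139
v 1.319 -0.543 0.338
v 1.664 -0.705 0.085
v 1.031 -0.959 -0.201
v 1.878 -1.088 -0.047
v 1.487 -1.7 -0.186
v 1.244 -1.342 -0.334
v 1.486 -0.963 -0.248
v 2.056 -1.286 0.325
v 1.665 -1.898 0.186
v 1.712 -1.86 0.639
v 1.954 -1.482 0.725
v 1.878 -1.543 -0.009
v 0.975 -0.662 0.614
v 0.584 -1.274 0.475
v 0.686 -1.078 0.075
v 0.928 -0.7 0.161
v 1.153 -0.86 0.986
v 0.762 -1.472 0.847
v 1.154 -1.597 1.048
v 1.396 -1.218 1.134
v 0.762 -1.017 0.809
v -2.694 -1.569 2.612
v -2.339 -0.216 3.368
v -3.105 -0.84 1.502
v -2.749 0.513 2.258
v -0.651 -1.653 1.802
v -0.295 -0.3 2.558
v -1.061 -0.924 0.692
v -0.706 0.429 1.448
f 2 4 1
f 5 2 1
f 1 4 3
f 3 5 1
f 2 8 4
f 6 2 5
f 6 8 2
f 4 8 3
f 7 5 3
f 3 8 7
f 7 6 5
f 8 6 7
f 10 9 12
f 10 12 11
f 12 9 13
f 12 13 11
f 13 9 14
f 13 14 11
f 14 9 15
f 14 15 11
f 15 9 16
f 15 16 11
f 16 9 17
f 16 17 11
f 17 9 18
f 17 18 11
f 18 9 19
f 18 19 11
f 19 9 20
f 19 20 11
f 20 9 21
f 20 21 11
f 21 9 22
f 21 22 11
f 22 9 23
f 22 23 11
f 23 9 24
f 23 24 11
f 24 9 25
f 24 25 11
f 25 9 10
f 25 10 11
f 27 26 30
f 27 30 28
f 28 30 31
f 28 31 29
f 30 26 32
f 30 32 31
f 31 32 33
f 31 33 29
f 32 26 34
f 32 34 33
f 33 34 35
f 33 35 29
f 34 26 36
f 34 36 35
f 35 36 37
f 35 37 29
f 36 26 38
f 36 38 37
f 37 38 39
f 37 39 29
f 38 26 40
f 38 40 39
f 39 40 41
f 39 41 29
f 40 26 42
f 40 42 41
f 41 42 43
f 41 43 29
f 42 26 44
f 42 44 43
f 43 44 45
f 43 45 29
f 44 26 46
f 44 46 45
f 45 46 47
f 45 47 29
f 46 26 48
f 46 48 47
f 47 48 49
f 47 49 29
f 48 26 50
f 48 50 49
f 49 50 51
f 49 51 29
f 50 26 52
f 50 52 51
f 51 52 53
f 51 53 29
f 52 26 54
f 52 54 53
f 53 54 55
f 53 55 29
f 54 26 56
f 54 56 55
f 55 56 57
f 55 57 29
f 56 26 58
f 56 58 57
f 57 58 59
f 57 59 29
f 58 26 27
f 58 27 59
f 59 27 28
f 59 28 29
f 60 97 76
f 97 71 100
f 76 100 65
f 97 100 76
f 60 76 72
f 76 65 77
f 72 77 61
f 76 77 72
f 60 72 81
f 72 61 82
f 81 82 67
f 72 82 81
f 60 81 93
f 81 67 96
f 93 96 70
f 81 96 93
f 60 93 97
f 93 70 101
f 97 101 71
f 93 101 97
f 61 77 88
f 77 65 91
f 88 91 69
f 77 91 88
f 65 100 78
f 100 71 99
f 78 99 64
f 100 99 78
f 71 101 98
f 101 70 94
f 98 94 62
f 101 94 98
f 70 96 95
f 96 67 83
f 95 83 66
f 96 83 95
f 67 82 87
f 82 61 84
f 87 84 68
f 82 84 87
f 63 89 75
f 89 69 90
f 75 90 64
f 89 90 75
f 63 75 73
f 75 64 74
f 73 74 62
f 75 74 73
f 63 73 80
f 73 62 79
f 80 79 66
f 73 79 80
f 63 80 85
f 80 66 86
f 85 86 68
f 80 86 85
f 63 85 89
f 85 68 92
f 89 92 69
f 85 92 89
f 64 90 78
f 90 69 91
f 78 91 65
f 90 91 78
f 62 74 98
f 74 64 99
f 98 99 71
f 74 99 98
f 66 79 95
f 79 62 94
f 95 94 70
f 79 94 95
f 68 86 87
f 86 66 83
f 87 83 67
f 86 83 87
f 69 92 88
f 92 68 84
f 88 84 61
f 92 84 88
f 103 105 102
f 106 103 102
f 102 105 104
f 104 106 102
f 103 109 105
f 107 103 106
f 107 109 103
f 105 109 104
f 108 106 104
f 104 109 108
f 108 107 106
f 109 107 108



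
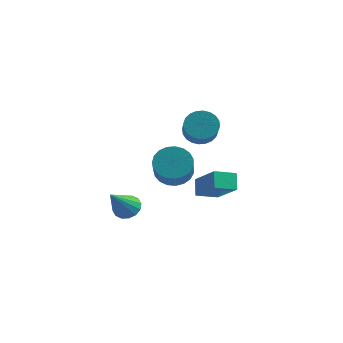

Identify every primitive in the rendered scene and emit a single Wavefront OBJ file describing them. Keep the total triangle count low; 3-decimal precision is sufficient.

v 3.675 -0.007 -0.163
v 3.366 0.575 0.535
v 2.344 0.763 -1.394
v 2.035 1.345 -0.696
v 4.425 0.775 -0.484
v 4.116 1.357 0.214
v 3.094 1.545 -1.715
v 2.785 2.127 -1.017
v 2.827 -2.366 1.909
v 3.554 -1.874 2.056
v 4.22 -3.242 3.338
v 3.493 -3.734 3.191
v 3.321 -1.746 2.314
v 3.987 -3.114 3.596
v 3.002 -1.725 2.501
v 3.669 -3.094 3.783
v 2.654 -1.815 2.587
v 3.32 -3.184 3.869
v 2.335 -2.001 2.555
v 3.002 -3.369 3.837
v 2.101 -2.249 2.411
v 2.768 -3.617 3.693
v 1.993 -2.518 2.181
v 2.66 -3.886 3.463
v 2.029 -2.76 1.903
v 2.695 -4.128 3.185
v 2.203 -2.934 1.627
v 2.869 -4.302 2.909
v 2.484 -3.01 1.399
v 3.151 -4.378 2.681
v 2.825 -2.975 1.26
v 3.492 -4.343 2.542
v 3.166 -2.834 1.233
v 3.833 -4.202 2.515
v 3.449 -2.612 1.322
v 4.116 -3.981 2.604
v 3.624 -2.348 1.513
v 4.29 -3.716 2.795
v 3.661 -2.087 1.773
v 4.327 -3.455 3.055
v 0.393 -2.192 -1.162
v 0.998 -2.478 -1.369
v 0.267 -3.488 0.262
v 1.091 -2.223 -1.129
v 0.998 -1.96 -0.898
v 0.742 -1.759 -0.738
v 0.393 -1.674 -0.691
v 0.044 -1.728 -0.771
v -0.212 -1.907 -0.956
v -0.306 -2.161 -1.196
v -0.212 -2.424 -1.427
v 0.044 -2.625 -1.587
v 0.393 -2.71 -1.633
v 0.742 -2.656 -1.553
v 1.695 2.526 1.9
v 2.335 2.434 1.379
v 3.045 1.142 2.48
v 2.405 1.234 3
v 2.447 2.664 1.577
v 3.157 1.372 2.678
v 2.445 2.874 1.824
v 3.155 1.581 2.925
v 2.329 3.03 2.083
v 3.038 1.737 3.184
v 2.116 3.11 2.314
v 2.826 1.817 3.414
v 1.839 3.101 2.481
v 2.549 1.808 3.582
v 1.54 3.004 2.561
v 2.25 1.711 3.661
v 1.265 2.835 2.539
v 1.975 1.542 3.64
v 1.055 2.618 2.42
v 1.765 1.326 3.521
v 0.943 2.388 2.222
v 1.653 1.096 3.323
v 0.945 2.179 1.975
v 1.655 0.886 3.076
v 1.062 2.023 1.716
v 1.771 0.73 2.817
v 1.274 1.943 1.486
v 1.984 0.65 2.586
v 1.551 1.952 1.318
v 2.261 0.659 2.419
v 1.85 2.049 1.239
v 2.56 0.756 2.339
v 2.125 2.218 1.26
v 2.835 0.925 2.361
f 2 4 1
f 5 2 1
f 1 4 3
f 3 5 1
f 2 8 4
f 6 2 5
f 6 8 2
f 4 8 3
f 7 5 3
f 3 8 7
f 7 6 5
f 8 6 7
f 10 9 13
f 10 13 11
f 11 13 14
f 11 14 12
f 13 9 15
f 13 15 14
f 14 15 16
f 14 16 12
f 15 9 17
f 15 17 16
f 16 17 18
f 16 18 12
f 17 9 19
f 17 19 18
f 18 19 20
f 18 20 12
f 19 9 21
f 19 21 20
f 20 21 22
f 20 22 12
f 21 9 23
f 21 23 22
f 22 23 24
f 22 24 12
f 23 9 25
f 23 25 24
f 24 25 26
f 24 26 12
f 25 9 27
f 25 27 26
f 26 27 28
f 26 28 12
f 27 9 29
f 27 29 28
f 28 29 30
f 28 30 12
f 29 9 31
f 29 31 30
f 30 31 32
f 30 32 12
f 31 9 33
f 31 33 32
f 32 33 34
f 32 34 12
f 33 9 35
f 33 35 34
f 34 35 36
f 34 36 12
f 35 9 37
f 35 37 36
f 36 37 38
f 36 38 12
f 37 9 39
f 37 39 38
f 38 39 40
f 38 40 12
f 39 9 10
f 39 10 40
f 40 10 11
f 40 11 12
f 42 41 44
f 42 44 43
f 44 41 45
f 44 45 43
f 45 41 46
f 45 46 43
f 46 41 47
f 46 47 43
f 47 41 48
f 47 48 43
f 48 41 49
f 48 49 43
f 49 41 50
f 49 50 43
f 50 41 51
f 50 51 43
f 51 41 52
f 51 52 43
f 52 41 53
f 52 53 43
f 53 41 54
f 53 54 43
f 54 41 42
f 54 42 43
f 56 55 59
f 56 59 57
f 57 59 60
f 57 60 58
f 59 55 61
f 59 61 60
f 60 61 62
f 60 62 58
f 61 55 63
f 61 63 62
f 62 63 64
f 62 64 58
f 63 55 65
f 63 65 64
f 64 65 66
f 64 66 58
f 65 55 67
f 65 67 66
f 66 67 68
f 66 68 58
f 67 55 69
f 67 69 68
f 68 69 70
f 68 70 58
f 69 55 71
f 69 71 70
f 70 71 72
f 70 72 58
f 71 55 73
f 71 73 72
f 72 73 74
f 72 74 58
f 73 55 75
f 73 75 74
f 74 75 76
f 74 76 58
f 75 55 77
f 75 77 76
f 76 77 78
f 76 78 58
f 77 55 79
f 77 79 78
f 78 79 80
f 78 80 58
f 79 55 81
f 79 81 80
f 80 81 82
f 80 82 58
f 81 55 83
f 81 83 82
f 82 83 84
f 82 84 58
f 83 55 85
f 83 85 84
f 84 85 86
f 84 86 58
f 85 55 87
f 85 87 86
f 86 87 88
f 86 88 58
f 87 55 56
f 87 56 88
f 88 56 57
f 88 57 58

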